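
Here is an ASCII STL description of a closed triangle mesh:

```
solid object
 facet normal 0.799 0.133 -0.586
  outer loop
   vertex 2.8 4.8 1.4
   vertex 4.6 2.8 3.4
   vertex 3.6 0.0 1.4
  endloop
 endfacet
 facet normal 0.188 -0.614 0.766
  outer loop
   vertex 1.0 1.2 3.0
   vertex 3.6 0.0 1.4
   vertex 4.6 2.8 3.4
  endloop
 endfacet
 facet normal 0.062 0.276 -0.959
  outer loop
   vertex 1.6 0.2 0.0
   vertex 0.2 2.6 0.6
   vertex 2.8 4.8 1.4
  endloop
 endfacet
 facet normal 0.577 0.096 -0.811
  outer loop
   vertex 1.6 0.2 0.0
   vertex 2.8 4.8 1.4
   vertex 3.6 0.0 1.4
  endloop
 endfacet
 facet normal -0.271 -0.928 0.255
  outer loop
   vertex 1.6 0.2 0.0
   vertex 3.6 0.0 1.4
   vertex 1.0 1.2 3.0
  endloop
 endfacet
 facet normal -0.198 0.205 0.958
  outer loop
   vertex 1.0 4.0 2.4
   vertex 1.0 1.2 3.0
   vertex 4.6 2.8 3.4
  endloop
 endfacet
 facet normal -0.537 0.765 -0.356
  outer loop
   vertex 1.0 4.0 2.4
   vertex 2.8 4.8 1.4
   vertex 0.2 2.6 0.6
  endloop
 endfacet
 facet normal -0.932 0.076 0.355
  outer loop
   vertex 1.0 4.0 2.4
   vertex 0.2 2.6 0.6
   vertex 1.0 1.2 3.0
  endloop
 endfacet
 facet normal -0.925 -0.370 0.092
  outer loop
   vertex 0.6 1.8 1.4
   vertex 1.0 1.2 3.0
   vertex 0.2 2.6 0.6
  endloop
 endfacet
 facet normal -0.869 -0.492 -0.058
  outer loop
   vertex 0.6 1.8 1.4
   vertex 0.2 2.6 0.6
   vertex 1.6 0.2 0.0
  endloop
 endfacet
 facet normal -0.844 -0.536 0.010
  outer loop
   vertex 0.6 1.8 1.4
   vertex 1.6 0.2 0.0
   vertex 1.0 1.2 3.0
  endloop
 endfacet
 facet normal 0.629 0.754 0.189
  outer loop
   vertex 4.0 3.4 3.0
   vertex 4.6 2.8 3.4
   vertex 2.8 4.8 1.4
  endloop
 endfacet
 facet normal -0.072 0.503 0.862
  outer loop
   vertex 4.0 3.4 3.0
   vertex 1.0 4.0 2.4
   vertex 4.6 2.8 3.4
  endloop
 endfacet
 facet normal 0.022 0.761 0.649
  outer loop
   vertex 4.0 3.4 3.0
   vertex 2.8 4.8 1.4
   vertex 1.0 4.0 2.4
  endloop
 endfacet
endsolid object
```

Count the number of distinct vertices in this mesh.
9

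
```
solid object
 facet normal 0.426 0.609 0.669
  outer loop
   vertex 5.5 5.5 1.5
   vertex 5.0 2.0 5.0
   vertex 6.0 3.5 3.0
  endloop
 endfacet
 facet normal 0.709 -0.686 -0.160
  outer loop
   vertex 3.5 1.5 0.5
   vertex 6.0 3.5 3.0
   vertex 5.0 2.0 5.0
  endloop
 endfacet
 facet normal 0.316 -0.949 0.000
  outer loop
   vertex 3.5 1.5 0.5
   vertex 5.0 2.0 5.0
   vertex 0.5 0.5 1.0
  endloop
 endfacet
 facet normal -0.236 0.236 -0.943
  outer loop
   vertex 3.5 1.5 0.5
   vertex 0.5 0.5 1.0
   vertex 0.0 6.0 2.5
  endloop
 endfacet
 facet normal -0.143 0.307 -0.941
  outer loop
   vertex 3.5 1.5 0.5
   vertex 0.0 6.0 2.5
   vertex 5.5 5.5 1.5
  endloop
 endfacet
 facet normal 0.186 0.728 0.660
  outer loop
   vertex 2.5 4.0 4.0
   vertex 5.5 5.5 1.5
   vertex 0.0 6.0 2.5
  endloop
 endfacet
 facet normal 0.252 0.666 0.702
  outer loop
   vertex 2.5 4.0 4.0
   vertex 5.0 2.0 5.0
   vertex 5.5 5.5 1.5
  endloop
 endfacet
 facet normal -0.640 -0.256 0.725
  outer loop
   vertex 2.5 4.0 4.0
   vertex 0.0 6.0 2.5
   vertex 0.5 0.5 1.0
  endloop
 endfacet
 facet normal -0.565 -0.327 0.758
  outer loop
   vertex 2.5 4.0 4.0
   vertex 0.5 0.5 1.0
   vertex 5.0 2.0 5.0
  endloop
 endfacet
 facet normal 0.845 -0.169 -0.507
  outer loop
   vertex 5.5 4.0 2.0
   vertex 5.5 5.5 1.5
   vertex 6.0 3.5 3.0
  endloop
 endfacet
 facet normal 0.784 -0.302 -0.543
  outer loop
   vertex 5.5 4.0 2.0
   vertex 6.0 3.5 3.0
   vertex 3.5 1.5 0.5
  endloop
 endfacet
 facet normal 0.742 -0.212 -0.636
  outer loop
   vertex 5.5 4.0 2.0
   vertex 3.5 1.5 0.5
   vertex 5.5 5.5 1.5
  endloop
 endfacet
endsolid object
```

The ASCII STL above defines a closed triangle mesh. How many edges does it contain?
18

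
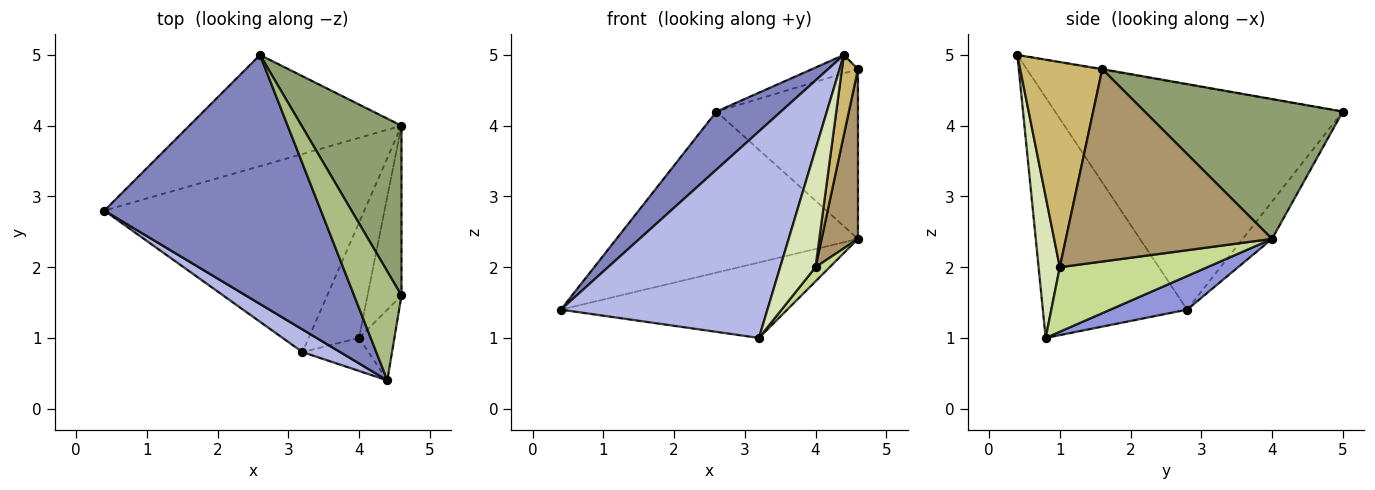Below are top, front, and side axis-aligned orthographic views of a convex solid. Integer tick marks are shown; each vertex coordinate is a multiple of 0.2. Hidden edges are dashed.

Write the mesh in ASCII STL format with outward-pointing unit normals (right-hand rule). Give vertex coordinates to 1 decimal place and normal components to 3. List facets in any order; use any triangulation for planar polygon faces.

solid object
 facet normal -0.099 0.819 -0.565
  outer loop
   vertex 2.6 5.0 4.2
   vertex 4.6 4.0 2.4
   vertex 0.4 2.8 1.4
  endloop
 endfacet
 facet normal -0.712 -0.159 0.684
  outer loop
   vertex 2.6 5.0 4.2
   vertex 0.4 2.8 1.4
   vertex 4.4 0.4 5.0
  endloop
 endfacet
 facet normal 0.120 0.353 -0.928
  outer loop
   vertex 3.2 0.8 1.0
   vertex 0.4 2.8 1.4
   vertex 4.6 4.0 2.4
  endloop
 endfacet
 facet normal -0.570 -0.816 0.089
  outer loop
   vertex 3.2 0.8 1.0
   vertex 4.4 0.4 5.0
   vertex 0.4 2.8 1.4
  endloop
 endfacet
 facet normal 0.704 0.503 0.503
  outer loop
   vertex 4.6 1.6 4.8
   vertex 4.6 4.0 2.4
   vertex 2.6 5.0 4.2
  endloop
 endfacet
 facet normal -0.013 0.166 0.986
  outer loop
   vertex 4.6 1.6 4.8
   vertex 2.6 5.0 4.2
   vertex 4.4 0.4 5.0
  endloop
 endfacet
 facet normal 0.786 -0.075 -0.614
  outer loop
   vertex 4.0 1.0 2.0
   vertex 3.2 0.8 1.0
   vertex 4.6 4.0 2.4
  endloop
 endfacet
 facet normal 0.500 -0.834 -0.233
  outer loop
   vertex 4.0 1.0 2.0
   vertex 4.4 0.4 5.0
   vertex 3.2 0.8 1.0
  endloop
 endfacet
 facet normal 0.970 -0.171 -0.171
  outer loop
   vertex 4.0 1.0 2.0
   vertex 4.6 4.0 2.4
   vertex 4.6 1.6 4.8
  endloop
 endfacet
 facet normal 0.968 -0.189 -0.167
  outer loop
   vertex 4.0 1.0 2.0
   vertex 4.6 1.6 4.8
   vertex 4.4 0.4 5.0
  endloop
 endfacet
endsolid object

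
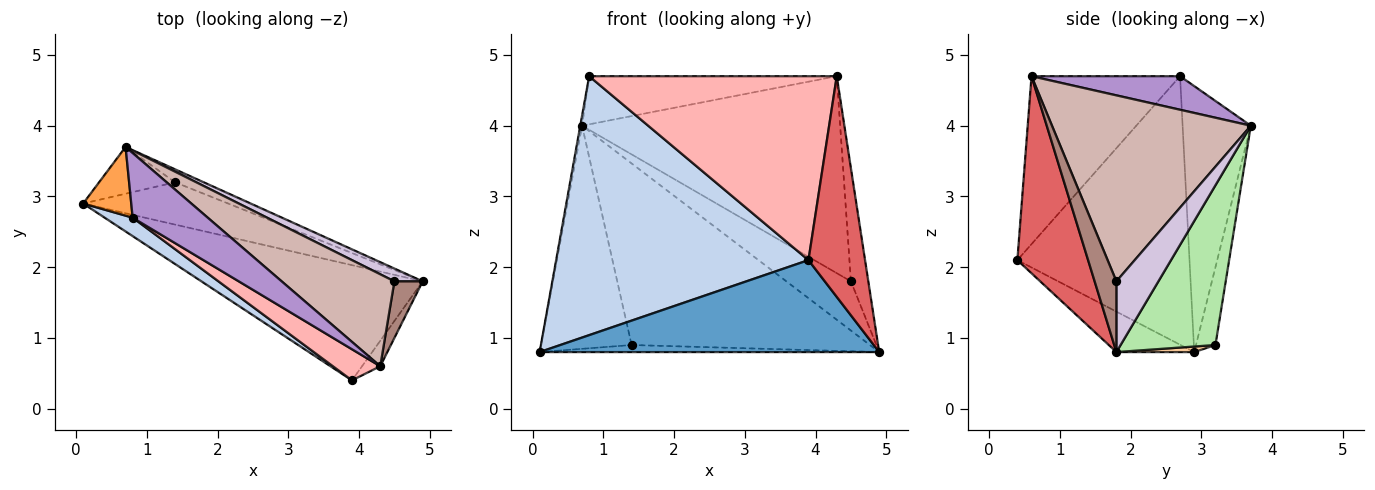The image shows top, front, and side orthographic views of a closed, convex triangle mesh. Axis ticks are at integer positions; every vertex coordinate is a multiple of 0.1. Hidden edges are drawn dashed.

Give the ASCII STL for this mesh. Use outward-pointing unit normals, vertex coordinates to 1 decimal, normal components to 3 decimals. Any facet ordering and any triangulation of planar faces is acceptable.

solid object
 facet normal -0.141 -0.617 -0.774
  outer loop
   vertex 3.9 0.4 2.1
   vertex 0.1 2.9 0.8
   vertex 4.9 1.8 0.8
  endloop
 endfacet
 facet normal -0.563 -0.825 0.059
  outer loop
   vertex 0.8 2.7 4.7
   vertex 0.1 2.9 0.8
   vertex 3.9 0.4 2.1
  endloop
 endfacet
 facet normal -0.984 0.026 0.178
  outer loop
   vertex 0.8 2.7 4.7
   vertex 0.7 3.7 4.0
   vertex 0.1 2.9 0.8
  endloop
 endfacet
 facet normal 0.038 0.165 -0.986
  outer loop
   vertex 1.4 3.2 0.9
   vertex 4.9 1.8 0.8
   vertex 0.1 2.9 0.8
  endloop
 endfacet
 facet normal -0.206 0.958 -0.201
  outer loop
   vertex 1.4 3.2 0.9
   vertex 0.1 2.9 0.8
   vertex 0.7 3.7 4.0
  endloop
 endfacet
 facet normal 0.369 0.927 -0.066
  outer loop
   vertex 1.4 3.2 0.9
   vertex 0.7 3.7 4.0
   vertex 4.9 1.8 0.8
  endloop
 endfacet
 facet normal 0.779 -0.623 -0.072
  outer loop
   vertex 4.3 0.6 4.7
   vertex 3.9 0.4 2.1
   vertex 4.9 1.8 0.8
  endloop
 endfacet
 facet normal -0.509 -0.849 0.144
  outer loop
   vertex 4.3 0.6 4.7
   vertex 0.8 2.7 4.7
   vertex 3.9 0.4 2.1
  endloop
 endfacet
 facet normal 0.337 0.562 0.755
  outer loop
   vertex 4.3 0.6 4.7
   vertex 0.7 3.7 4.0
   vertex 0.8 2.7 4.7
  endloop
 endfacet
 facet normal 0.533 0.819 0.213
  outer loop
   vertex 4.5 1.8 1.8
   vertex 4.9 1.8 0.8
   vertex 0.7 3.7 4.0
  endloop
 endfacet
 facet normal 0.745 0.596 0.298
  outer loop
   vertex 4.5 1.8 1.8
   vertex 4.3 0.6 4.7
   vertex 4.9 1.8 0.8
  endloop
 endfacet
 facet normal 0.572 0.743 0.347
  outer loop
   vertex 4.5 1.8 1.8
   vertex 0.7 3.7 4.0
   vertex 4.3 0.6 4.7
  endloop
 endfacet
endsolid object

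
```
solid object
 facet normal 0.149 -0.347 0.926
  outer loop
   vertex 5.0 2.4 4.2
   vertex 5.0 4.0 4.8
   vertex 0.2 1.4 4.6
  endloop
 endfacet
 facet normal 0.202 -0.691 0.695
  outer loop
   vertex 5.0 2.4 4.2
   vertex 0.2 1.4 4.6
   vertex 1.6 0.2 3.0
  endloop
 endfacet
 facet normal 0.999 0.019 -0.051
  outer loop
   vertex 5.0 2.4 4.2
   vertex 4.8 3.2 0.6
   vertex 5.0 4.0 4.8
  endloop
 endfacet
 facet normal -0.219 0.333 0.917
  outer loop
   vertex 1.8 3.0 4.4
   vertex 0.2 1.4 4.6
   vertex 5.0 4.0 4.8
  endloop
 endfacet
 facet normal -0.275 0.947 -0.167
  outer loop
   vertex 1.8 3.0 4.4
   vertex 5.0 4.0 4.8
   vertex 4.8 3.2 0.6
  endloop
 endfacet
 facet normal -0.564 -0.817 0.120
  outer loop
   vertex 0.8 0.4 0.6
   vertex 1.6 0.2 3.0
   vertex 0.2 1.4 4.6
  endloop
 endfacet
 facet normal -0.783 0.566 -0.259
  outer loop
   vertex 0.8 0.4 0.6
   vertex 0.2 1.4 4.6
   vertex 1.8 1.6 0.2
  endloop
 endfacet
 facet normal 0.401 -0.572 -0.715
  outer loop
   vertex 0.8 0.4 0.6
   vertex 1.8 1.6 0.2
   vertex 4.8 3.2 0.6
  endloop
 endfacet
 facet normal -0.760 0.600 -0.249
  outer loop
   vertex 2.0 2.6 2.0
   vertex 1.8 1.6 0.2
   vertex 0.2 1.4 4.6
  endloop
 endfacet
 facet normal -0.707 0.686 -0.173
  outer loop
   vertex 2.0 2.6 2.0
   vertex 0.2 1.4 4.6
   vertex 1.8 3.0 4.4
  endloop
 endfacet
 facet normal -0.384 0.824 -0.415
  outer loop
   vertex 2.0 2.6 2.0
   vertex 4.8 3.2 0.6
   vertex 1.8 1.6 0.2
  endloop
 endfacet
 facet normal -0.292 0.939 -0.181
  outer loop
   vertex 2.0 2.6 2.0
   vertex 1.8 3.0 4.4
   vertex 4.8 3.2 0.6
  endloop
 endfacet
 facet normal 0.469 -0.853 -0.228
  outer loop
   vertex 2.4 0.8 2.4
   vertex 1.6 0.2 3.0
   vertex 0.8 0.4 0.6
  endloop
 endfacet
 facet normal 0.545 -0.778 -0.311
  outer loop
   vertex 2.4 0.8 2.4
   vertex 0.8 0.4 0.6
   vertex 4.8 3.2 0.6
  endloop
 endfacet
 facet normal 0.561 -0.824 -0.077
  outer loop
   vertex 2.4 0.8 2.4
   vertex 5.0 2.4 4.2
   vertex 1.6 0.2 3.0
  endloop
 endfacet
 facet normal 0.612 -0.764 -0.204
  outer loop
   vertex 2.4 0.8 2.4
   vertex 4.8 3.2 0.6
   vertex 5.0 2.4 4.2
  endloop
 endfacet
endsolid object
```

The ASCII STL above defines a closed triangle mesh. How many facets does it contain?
16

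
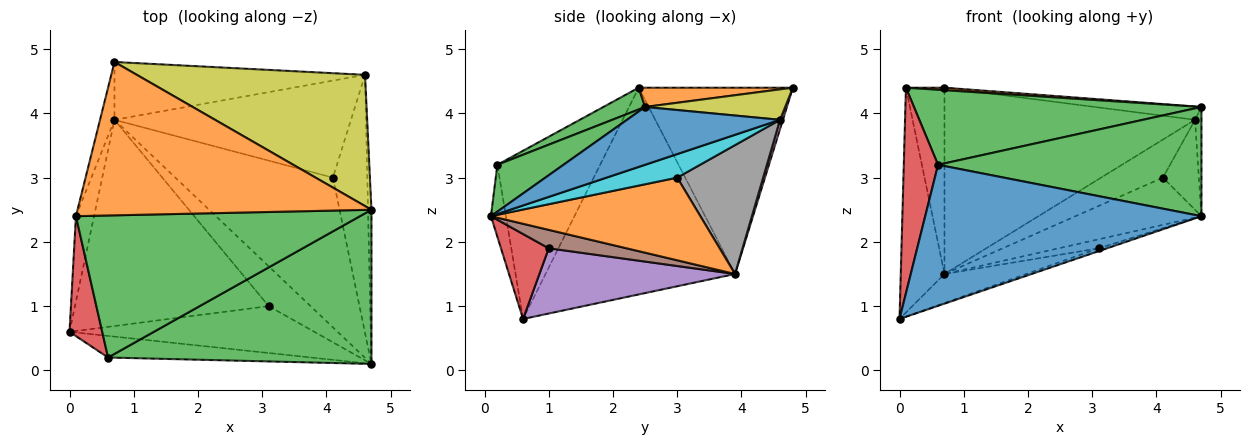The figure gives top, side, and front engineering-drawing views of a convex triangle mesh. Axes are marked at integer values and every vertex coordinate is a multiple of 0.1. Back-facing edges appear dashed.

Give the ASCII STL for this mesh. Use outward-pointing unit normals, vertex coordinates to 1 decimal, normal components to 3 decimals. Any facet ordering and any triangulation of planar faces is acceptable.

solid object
 facet normal -0.054 -0.987 -0.151
  outer loop
   vertex 0.6 0.2 3.2
   vertex 0.0 0.6 0.8
   vertex 4.7 0.1 2.4
  endloop
 endfacet
 facet normal 0.447 0.269 -0.853
  outer loop
   vertex 0.7 3.9 1.5
   vertex 4.1 3.0 3.0
   vertex 4.7 0.1 2.4
  endloop
 endfacet
 facet normal 0.144 -0.572 0.808
  outer loop
   vertex 4.7 2.5 4.1
   vertex 0.6 0.2 3.2
   vertex 4.7 0.1 2.4
  endloop
 endfacet
 facet normal 0.327 0.058 -0.943
  outer loop
   vertex 3.1 1.0 1.9
   vertex 4.7 0.1 2.4
   vertex 0.0 0.6 0.8
  endloop
 endfacet
 facet normal 0.316 0.132 -0.939
  outer loop
   vertex 3.1 1.0 1.9
   vertex 0.0 0.6 0.8
   vertex 0.7 3.9 1.5
  endloop
 endfacet
 facet normal 0.394 0.202 -0.897
  outer loop
   vertex 3.1 1.0 1.9
   vertex 0.7 3.9 1.5
   vertex 4.7 0.1 2.4
  endloop
 endfacet
 facet normal 0.011 0.955 -0.296
  outer loop
   vertex 4.6 4.6 3.9
   vertex 0.7 3.9 1.5
   vertex 0.7 4.8 4.4
  endloop
 endfacet
 facet normal 0.452 0.326 -0.830
  outer loop
   vertex 4.6 4.6 3.9
   vertex 4.1 3.0 3.0
   vertex 0.7 3.9 1.5
  endloop
 endfacet
 facet normal 0.132 0.100 0.986
  outer loop
   vertex 4.6 4.6 3.9
   vertex 0.7 4.8 4.4
   vertex 4.7 2.5 4.1
  endloop
 endfacet
 facet normal 0.543 0.276 -0.793
  outer loop
   vertex 4.6 4.6 3.9
   vertex 4.7 0.1 2.4
   vertex 4.1 3.0 3.0
  endloop
 endfacet
 facet normal 0.997 0.042 -0.059
  outer loop
   vertex 4.6 4.6 3.9
   vertex 4.7 2.5 4.1
   vertex 4.7 0.1 2.4
  endloop
 endfacet
 facet normal 0.065 -0.016 0.998
  outer loop
   vertex 0.1 2.4 4.4
   vertex 4.7 2.5 4.1
   vertex 0.7 4.8 4.4
  endloop
 endfacet
 facet normal 0.068 -0.466 0.882
  outer loop
   vertex 0.1 2.4 4.4
   vertex 0.6 0.2 3.2
   vertex 4.7 2.5 4.1
  endloop
 endfacet
 facet normal -0.933 -0.311 0.181
  outer loop
   vertex 0.1 2.4 4.4
   vertex 0.0 0.6 0.8
   vertex 0.6 0.2 3.2
  endloop
 endfacet
 facet normal -0.971 0.224 -0.085
  outer loop
   vertex 0.1 2.4 4.4
   vertex 0.7 3.9 1.5
   vertex 0.0 0.6 0.8
  endloop
 endfacet
 facet normal -0.967 0.242 -0.075
  outer loop
   vertex 0.1 2.4 4.4
   vertex 0.7 4.8 4.4
   vertex 0.7 3.9 1.5
  endloop
 endfacet
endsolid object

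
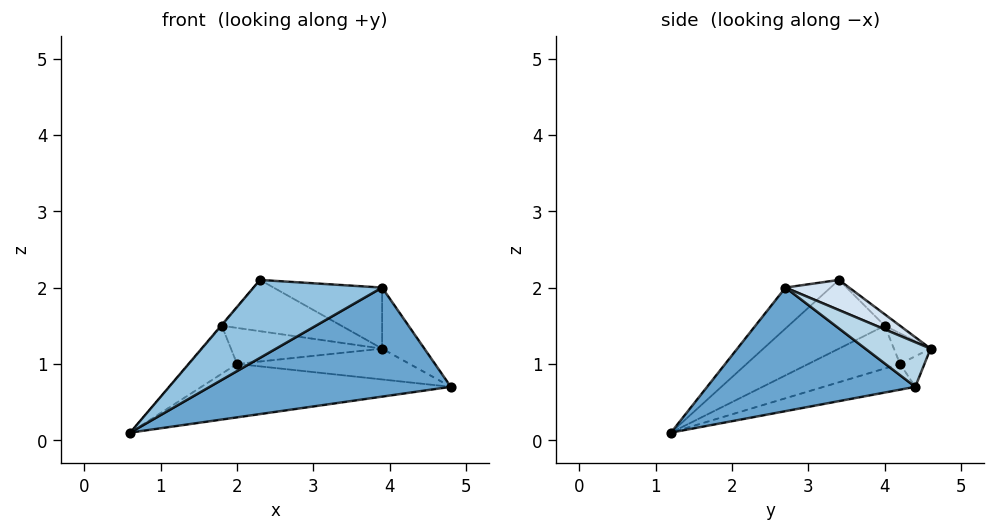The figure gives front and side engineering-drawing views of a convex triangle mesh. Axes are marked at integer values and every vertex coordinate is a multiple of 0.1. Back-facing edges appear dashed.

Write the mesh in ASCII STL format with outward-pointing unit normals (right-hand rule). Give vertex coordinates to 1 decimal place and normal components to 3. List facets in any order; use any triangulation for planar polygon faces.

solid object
 facet normal 0.576 -0.667 -0.473
  outer loop
   vertex 3.9 2.7 2.0
   vertex 0.6 1.2 0.1
   vertex 4.8 4.4 0.7
  endloop
 endfacet
 facet normal -0.200 -0.570 0.797
  outer loop
   vertex 3.9 2.7 2.0
   vertex 2.3 3.4 2.1
   vertex 0.6 1.2 0.1
  endloop
 endfacet
 facet normal 0.513 0.333 0.791
  outer loop
   vertex 3.9 2.7 2.0
   vertex 4.8 4.4 0.7
   vertex 3.9 4.6 1.2
  endloop
 endfacet
 facet normal 0.222 0.378 0.899
  outer loop
   vertex 3.9 2.7 2.0
   vertex 3.9 4.6 1.2
   vertex 2.3 3.4 2.1
  endloop
 endfacet
 facet normal -0.124 0.338 -0.933
  outer loop
   vertex 2.0 4.2 1.0
   vertex 4.8 4.4 0.7
   vertex 0.6 1.2 0.1
  endloop
 endfacet
 facet normal -0.118 0.831 -0.544
  outer loop
   vertex 2.0 4.2 1.0
   vertex 3.9 4.6 1.2
   vertex 4.8 4.4 0.7
  endloop
 endfacet
 facet normal -0.085 0.668 0.739
  outer loop
   vertex 1.8 4.0 1.5
   vertex 2.3 3.4 2.1
   vertex 3.9 4.6 1.2
  endloop
 endfacet
 facet normal -0.226 0.932 0.283
  outer loop
   vertex 1.8 4.0 1.5
   vertex 3.9 4.6 1.2
   vertex 2.0 4.2 1.0
  endloop
 endfacet
 facet normal -0.765 0.006 0.644
  outer loop
   vertex 1.8 4.0 1.5
   vertex 0.6 1.2 0.1
   vertex 2.3 3.4 2.1
  endloop
 endfacet
 facet normal -0.873 0.458 -0.166
  outer loop
   vertex 1.8 4.0 1.5
   vertex 2.0 4.2 1.0
   vertex 0.6 1.2 0.1
  endloop
 endfacet
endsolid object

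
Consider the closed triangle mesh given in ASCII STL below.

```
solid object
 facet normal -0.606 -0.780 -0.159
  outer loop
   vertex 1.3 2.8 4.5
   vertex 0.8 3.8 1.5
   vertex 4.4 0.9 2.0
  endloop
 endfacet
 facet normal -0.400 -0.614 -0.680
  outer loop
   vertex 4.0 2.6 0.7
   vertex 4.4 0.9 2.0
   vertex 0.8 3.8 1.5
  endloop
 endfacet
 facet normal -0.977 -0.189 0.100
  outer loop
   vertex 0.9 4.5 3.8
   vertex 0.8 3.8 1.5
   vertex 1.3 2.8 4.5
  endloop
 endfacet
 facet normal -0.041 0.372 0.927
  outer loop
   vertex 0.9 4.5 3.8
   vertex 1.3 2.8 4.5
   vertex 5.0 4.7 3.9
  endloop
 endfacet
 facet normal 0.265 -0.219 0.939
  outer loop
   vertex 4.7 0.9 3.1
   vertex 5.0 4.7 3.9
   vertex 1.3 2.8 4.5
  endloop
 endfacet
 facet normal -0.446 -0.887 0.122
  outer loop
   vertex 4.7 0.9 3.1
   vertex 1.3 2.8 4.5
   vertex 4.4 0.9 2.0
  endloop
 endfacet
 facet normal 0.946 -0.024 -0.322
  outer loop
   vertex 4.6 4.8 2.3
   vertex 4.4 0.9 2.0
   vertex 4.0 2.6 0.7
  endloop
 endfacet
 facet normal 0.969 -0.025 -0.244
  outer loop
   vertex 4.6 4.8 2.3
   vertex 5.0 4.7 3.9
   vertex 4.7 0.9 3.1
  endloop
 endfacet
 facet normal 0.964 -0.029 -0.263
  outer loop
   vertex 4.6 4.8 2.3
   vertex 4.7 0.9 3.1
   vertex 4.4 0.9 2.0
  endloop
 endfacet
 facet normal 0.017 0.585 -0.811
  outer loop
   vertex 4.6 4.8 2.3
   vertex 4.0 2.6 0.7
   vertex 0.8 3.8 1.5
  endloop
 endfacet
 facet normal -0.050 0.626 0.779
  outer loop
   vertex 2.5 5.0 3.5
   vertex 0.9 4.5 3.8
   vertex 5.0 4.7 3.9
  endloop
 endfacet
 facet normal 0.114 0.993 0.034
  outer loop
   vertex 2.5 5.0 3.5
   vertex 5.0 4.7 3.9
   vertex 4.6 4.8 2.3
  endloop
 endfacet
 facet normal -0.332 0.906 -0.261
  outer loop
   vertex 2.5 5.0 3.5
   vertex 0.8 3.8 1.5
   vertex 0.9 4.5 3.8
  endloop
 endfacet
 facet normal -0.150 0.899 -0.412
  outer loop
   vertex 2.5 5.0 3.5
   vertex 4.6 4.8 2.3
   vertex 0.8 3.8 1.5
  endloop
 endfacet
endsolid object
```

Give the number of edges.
21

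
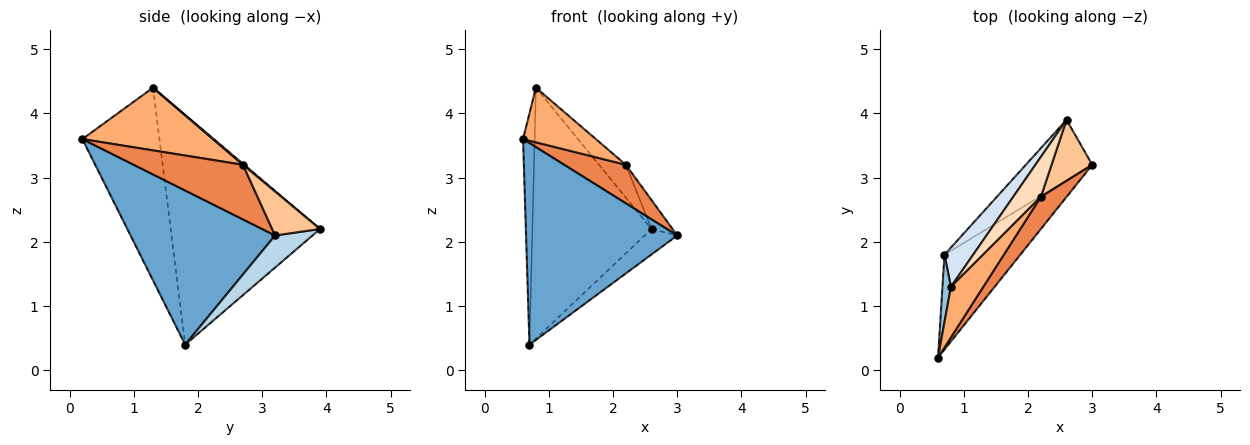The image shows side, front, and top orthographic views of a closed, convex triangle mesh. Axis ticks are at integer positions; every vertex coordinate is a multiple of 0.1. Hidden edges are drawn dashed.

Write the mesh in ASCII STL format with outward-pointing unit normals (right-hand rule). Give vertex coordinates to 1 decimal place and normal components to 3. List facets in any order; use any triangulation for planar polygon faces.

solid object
 facet normal 0.654 -0.684 -0.322
  outer loop
   vertex 0.7 1.8 0.4
   vertex 3.0 3.2 2.1
   vertex 0.6 0.2 3.6
  endloop
 endfacet
 facet normal -0.988 0.148 0.043
  outer loop
   vertex 0.8 1.3 4.4
   vertex 0.7 1.8 0.4
   vertex 0.6 0.2 3.6
  endloop
 endfacet
 facet normal 0.407 0.353 -0.842
  outer loop
   vertex 2.6 3.9 2.2
   vertex 3.0 3.2 2.1
   vertex 0.7 1.8 0.4
  endloop
 endfacet
 facet normal -0.778 0.621 0.097
  outer loop
   vertex 2.6 3.9 2.2
   vertex 0.7 1.8 0.4
   vertex 0.8 1.3 4.4
  endloop
 endfacet
 facet normal 0.806 -0.455 0.379
  outer loop
   vertex 2.2 2.7 3.2
   vertex 0.6 0.2 3.6
   vertex 3.0 3.2 2.1
  endloop
 endfacet
 facet normal 0.796 -0.444 0.411
  outer loop
   vertex 2.2 2.7 3.2
   vertex 0.8 1.3 4.4
   vertex 0.6 0.2 3.6
  endloop
 endfacet
 facet normal 0.698 0.306 0.647
  outer loop
   vertex 2.2 2.7 3.2
   vertex 3.0 3.2 2.1
   vertex 2.6 3.9 2.2
  endloop
 endfacet
 facet normal 0.028 0.634 0.772
  outer loop
   vertex 2.2 2.7 3.2
   vertex 2.6 3.9 2.2
   vertex 0.8 1.3 4.4
  endloop
 endfacet
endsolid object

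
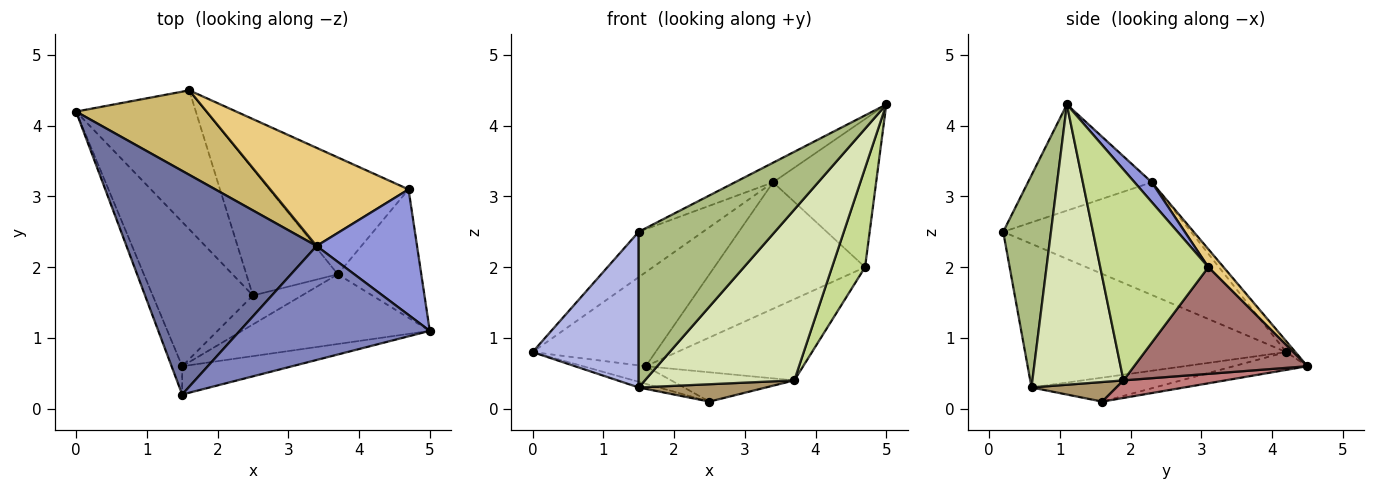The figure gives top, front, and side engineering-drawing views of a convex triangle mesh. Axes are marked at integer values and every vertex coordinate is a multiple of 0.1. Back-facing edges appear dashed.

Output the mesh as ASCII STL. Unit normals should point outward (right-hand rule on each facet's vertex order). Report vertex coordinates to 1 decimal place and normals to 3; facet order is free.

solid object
 facet normal -0.502 0.172 0.848
  outer loop
   vertex 3.4 2.3 3.2
   vertex 0.0 4.2 0.8
   vertex 1.5 0.2 2.5
  endloop
 endfacet
 facet normal -0.482 0.148 0.863
  outer loop
   vertex 3.4 2.3 3.2
   vertex 1.5 0.2 2.5
   vertex 5.0 1.1 4.3
  endloop
 endfacet
 facet normal 0.126 0.757 0.641
  outer loop
   vertex 3.4 2.3 3.2
   vertex 5.0 1.1 4.3
   vertex 4.7 3.1 2.0
  endloop
 endfacet
 facet normal -0.924 -0.376 -0.068
  outer loop
   vertex 1.5 0.6 0.3
   vertex 1.5 0.2 2.5
   vertex 0.0 4.2 0.8
  endloop
 endfacet
 facet normal -0.232 0.038 -0.972
  outer loop
   vertex 1.5 0.6 0.3
   vertex 0.0 4.2 0.8
   vertex 2.5 1.6 0.1
  endloop
 endfacet
 facet normal 0.326 -0.930 -0.169
  outer loop
   vertex 1.5 0.6 0.3
   vertex 5.0 1.1 4.3
   vertex 1.5 0.2 2.5
  endloop
 endfacet
 facet normal 0.894 -0.273 -0.354
  outer loop
   vertex 3.7 1.9 0.4
   vertex 4.7 3.1 2.0
   vertex 5.0 1.1 4.3
  endloop
 endfacet
 facet normal 0.491 -0.806 -0.329
  outer loop
   vertex 3.7 1.9 0.4
   vertex 5.0 1.1 4.3
   vertex 1.5 0.6 0.3
  endloop
 endfacet
 facet normal 0.324 -0.487 -0.811
  outer loop
   vertex 3.7 1.9 0.4
   vertex 1.5 0.6 0.3
   vertex 2.5 1.6 0.1
  endloop
 endfacet
 facet normal -0.056 0.743 0.667
  outer loop
   vertex 1.6 4.5 0.6
   vertex 0.0 4.2 0.8
   vertex 3.4 2.3 3.2
  endloop
 endfacet
 facet normal 0.080 0.787 0.611
  outer loop
   vertex 1.6 4.5 0.6
   vertex 3.4 2.3 3.2
   vertex 4.7 3.1 2.0
  endloop
 endfacet
 facet normal -0.146 0.124 -0.982
  outer loop
   vertex 1.6 4.5 0.6
   vertex 2.5 1.6 0.1
   vertex 0.0 4.2 0.8
  endloop
 endfacet
 facet normal 0.532 0.483 -0.695
  outer loop
   vertex 1.6 4.5 0.6
   vertex 4.7 3.1 2.0
   vertex 3.7 1.9 0.4
  endloop
 endfacet
 facet normal 0.184 0.222 -0.958
  outer loop
   vertex 1.6 4.5 0.6
   vertex 3.7 1.9 0.4
   vertex 2.5 1.6 0.1
  endloop
 endfacet
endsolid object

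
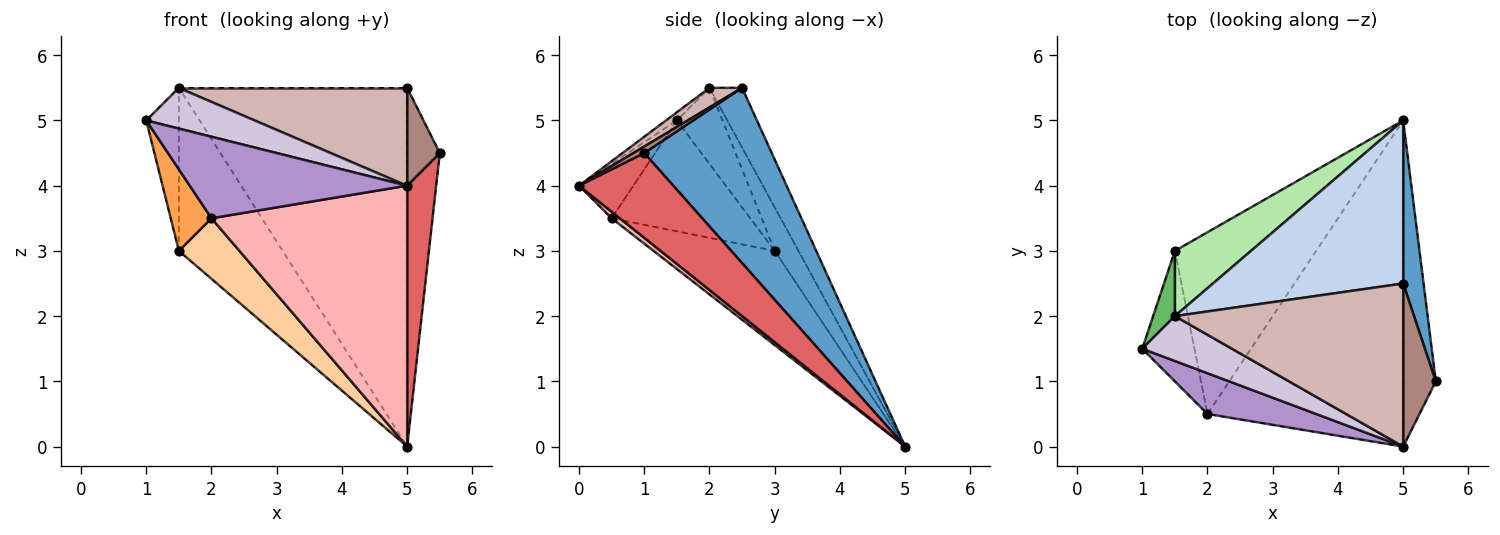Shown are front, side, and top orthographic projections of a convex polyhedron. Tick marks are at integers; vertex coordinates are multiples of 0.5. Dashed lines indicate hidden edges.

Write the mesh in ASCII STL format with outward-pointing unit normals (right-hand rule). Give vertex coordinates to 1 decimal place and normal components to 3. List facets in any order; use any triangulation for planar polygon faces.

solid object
 facet normal 0.963 0.246 0.112
  outer loop
   vertex 5.0 2.5 5.5
   vertex 5.5 1.0 4.5
   vertex 5.0 5.0 0.0
  endloop
 endfacet
 facet normal -0.129 0.903 0.410
  outer loop
   vertex 1.5 2.0 5.5
   vertex 5.0 2.5 5.5
   vertex 5.0 5.0 0.0
  endloop
 endfacet
 facet normal -0.874 -0.257 -0.411
  outer loop
   vertex 1.5 3.0 3.0
   vertex 2.0 0.5 3.5
   vertex 1.0 1.5 5.0
  endloop
 endfacet
 facet normal -0.535 -0.267 -0.802
  outer loop
   vertex 1.5 3.0 3.0
   vertex 5.0 5.0 0.0
   vertex 2.0 0.5 3.5
  endloop
 endfacet
 facet normal -0.793 0.566 0.226
  outer loop
   vertex 1.5 3.0 3.0
   vertex 1.0 1.5 5.0
   vertex 1.5 2.0 5.5
  endloop
 endfacet
 facet normal -0.208 0.908 0.363
  outer loop
   vertex 1.5 3.0 3.0
   vertex 1.5 2.0 5.5
   vertex 5.0 5.0 0.0
  endloop
 endfacet
 facet normal 0.897 -0.276 -0.345
  outer loop
   vertex 5.0 0.0 4.0
   vertex 5.0 5.0 0.0
   vertex 5.5 1.0 4.5
  endloop
 endfacet
 facet normal 0.026 -0.624 -0.781
  outer loop
   vertex 5.0 0.0 4.0
   vertex 2.0 0.5 3.5
   vertex 5.0 5.0 0.0
  endloop
 endfacet
 facet normal -0.218 -0.873 0.436
  outer loop
   vertex 5.0 0.0 4.0
   vertex 1.0 1.5 5.0
   vertex 2.0 0.5 3.5
  endloop
 endfacet
 facet normal -0.067 -0.671 0.738
  outer loop
   vertex 5.0 0.0 4.0
   vertex 1.5 2.0 5.5
   vertex 1.0 1.5 5.0
  endloop
 endfacet
 facet normal 0.169 -0.507 0.845
  outer loop
   vertex 5.0 0.0 4.0
   vertex 5.5 1.0 4.5
   vertex 5.0 2.5 5.5
  endloop
 endfacet
 facet normal 0.073 -0.513 0.855
  outer loop
   vertex 5.0 0.0 4.0
   vertex 5.0 2.5 5.5
   vertex 1.5 2.0 5.5
  endloop
 endfacet
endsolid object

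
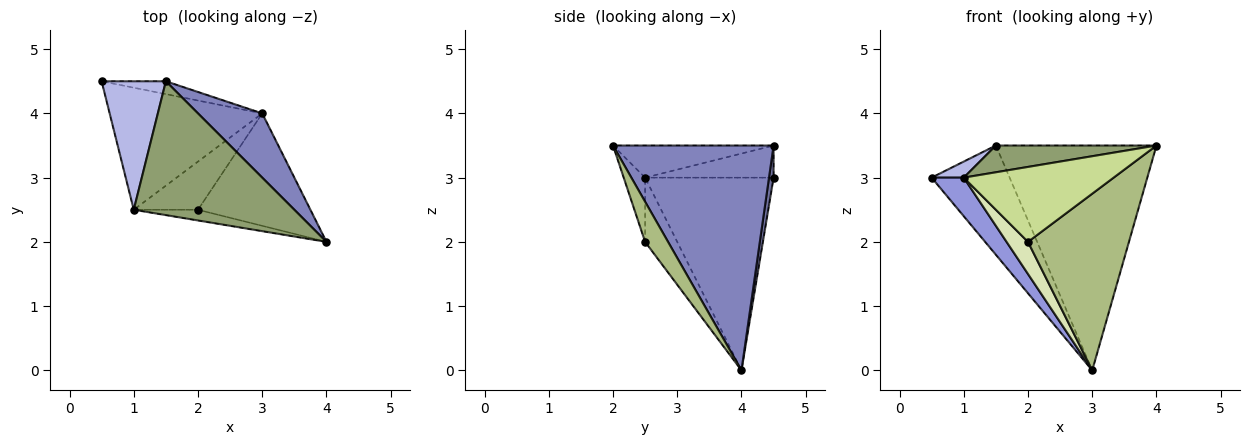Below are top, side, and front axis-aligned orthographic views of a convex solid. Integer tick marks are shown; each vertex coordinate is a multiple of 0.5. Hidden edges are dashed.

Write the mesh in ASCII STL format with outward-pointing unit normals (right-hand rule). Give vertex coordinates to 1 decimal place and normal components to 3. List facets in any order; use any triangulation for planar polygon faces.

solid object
 facet normal 0.058 0.991 -0.117
  outer loop
   vertex 1.5 4.5 3.5
   vertex 3.0 4.0 0.0
   vertex 0.5 4.5 3.0
  endloop
 endfacet
 facet normal 0.693 0.693 0.198
  outer loop
   vertex 1.5 4.5 3.5
   vertex 4.0 2.0 3.5
   vertex 3.0 4.0 0.0
  endloop
 endfacet
 facet normal -0.769 -0.192 -0.609
  outer loop
   vertex 1.0 2.5 3.0
   vertex 0.5 4.5 3.0
   vertex 3.0 4.0 0.0
  endloop
 endfacet
 facet normal -0.444 -0.111 0.889
  outer loop
   vertex 1.0 2.5 3.0
   vertex 1.5 4.5 3.5
   vertex 0.5 4.5 3.0
  endloop
 endfacet
 facet normal -0.192 -0.192 0.962
  outer loop
   vertex 1.0 2.5 3.0
   vertex 4.0 2.0 3.5
   vertex 1.5 4.5 3.5
  endloop
 endfacet
 facet normal 0.188 -0.829 -0.527
  outer loop
   vertex 2.0 2.5 2.0
   vertex 3.0 4.0 0.0
   vertex 4.0 2.0 3.5
  endloop
 endfacet
 facet normal -0.140 -0.980 -0.140
  outer loop
   vertex 2.0 2.5 2.0
   vertex 4.0 2.0 3.5
   vertex 1.0 2.5 3.0
  endloop
 endfacet
 facet normal -0.640 -0.426 -0.640
  outer loop
   vertex 2.0 2.5 2.0
   vertex 1.0 2.5 3.0
   vertex 3.0 4.0 0.0
  endloop
 endfacet
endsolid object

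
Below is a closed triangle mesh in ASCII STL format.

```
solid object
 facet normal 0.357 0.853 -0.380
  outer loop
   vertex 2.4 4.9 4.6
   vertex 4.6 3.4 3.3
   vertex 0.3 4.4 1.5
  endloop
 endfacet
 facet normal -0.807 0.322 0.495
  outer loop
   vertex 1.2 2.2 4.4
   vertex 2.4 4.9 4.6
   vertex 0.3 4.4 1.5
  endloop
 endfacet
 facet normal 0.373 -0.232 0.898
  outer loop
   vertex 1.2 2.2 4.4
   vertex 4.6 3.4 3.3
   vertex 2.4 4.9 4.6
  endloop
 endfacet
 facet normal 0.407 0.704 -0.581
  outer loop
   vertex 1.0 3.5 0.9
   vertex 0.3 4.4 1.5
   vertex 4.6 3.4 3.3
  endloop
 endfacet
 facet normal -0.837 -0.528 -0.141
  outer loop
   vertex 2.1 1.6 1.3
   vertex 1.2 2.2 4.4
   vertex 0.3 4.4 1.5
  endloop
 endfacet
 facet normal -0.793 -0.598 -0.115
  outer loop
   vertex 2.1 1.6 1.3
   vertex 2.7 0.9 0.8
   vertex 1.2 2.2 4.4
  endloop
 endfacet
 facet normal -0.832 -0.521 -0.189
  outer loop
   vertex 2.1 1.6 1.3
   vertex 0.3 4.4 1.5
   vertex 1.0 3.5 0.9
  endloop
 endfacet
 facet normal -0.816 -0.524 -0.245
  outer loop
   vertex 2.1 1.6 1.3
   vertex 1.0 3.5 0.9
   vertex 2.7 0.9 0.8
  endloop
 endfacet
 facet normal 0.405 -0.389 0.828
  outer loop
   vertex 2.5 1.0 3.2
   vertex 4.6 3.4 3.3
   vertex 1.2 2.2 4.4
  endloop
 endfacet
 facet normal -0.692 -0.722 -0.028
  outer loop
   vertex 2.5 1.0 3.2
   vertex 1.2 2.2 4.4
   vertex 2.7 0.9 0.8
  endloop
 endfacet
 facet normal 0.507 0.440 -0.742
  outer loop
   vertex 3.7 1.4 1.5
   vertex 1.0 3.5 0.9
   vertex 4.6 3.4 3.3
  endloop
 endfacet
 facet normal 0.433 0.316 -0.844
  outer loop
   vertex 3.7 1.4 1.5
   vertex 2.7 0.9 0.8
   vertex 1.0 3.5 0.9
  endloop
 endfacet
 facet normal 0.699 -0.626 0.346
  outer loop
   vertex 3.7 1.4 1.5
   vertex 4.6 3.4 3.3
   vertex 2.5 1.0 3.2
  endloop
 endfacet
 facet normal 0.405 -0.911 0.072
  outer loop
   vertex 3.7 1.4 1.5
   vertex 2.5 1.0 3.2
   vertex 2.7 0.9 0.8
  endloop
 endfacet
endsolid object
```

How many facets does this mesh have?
14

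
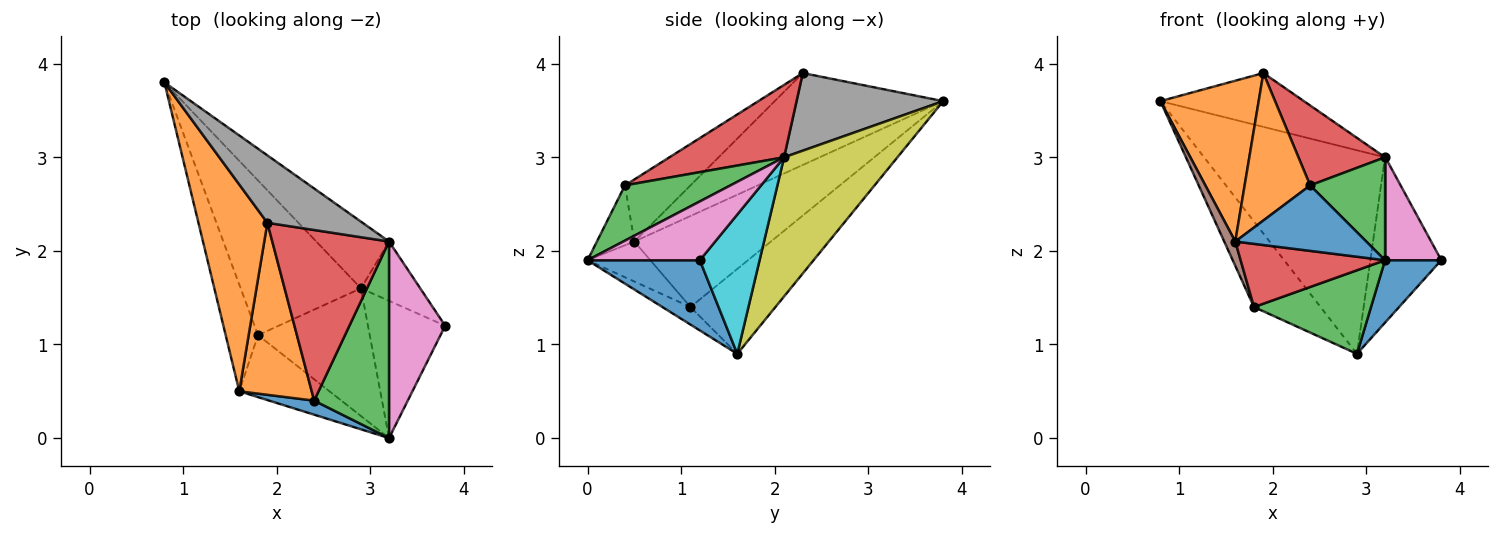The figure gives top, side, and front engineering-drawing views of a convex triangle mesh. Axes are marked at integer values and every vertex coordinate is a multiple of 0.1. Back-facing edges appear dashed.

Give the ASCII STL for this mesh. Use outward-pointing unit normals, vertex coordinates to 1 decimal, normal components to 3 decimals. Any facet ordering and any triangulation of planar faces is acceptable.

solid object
 facet normal 0.638 -0.319 -0.701
  outer loop
   vertex 2.9 1.6 0.9
   vertex 3.8 1.2 1.9
   vertex 3.2 0.0 1.9
  endloop
 endfacet
 facet normal -0.725 -0.423 0.544
  outer loop
   vertex 1.9 2.3 3.9
   vertex 0.8 3.8 3.6
   vertex 1.6 0.5 2.1
  endloop
 endfacet
 facet normal -0.130 -0.543 -0.830
  outer loop
   vertex 1.8 1.1 1.4
   vertex 2.9 1.6 0.9
   vertex 3.2 0.0 1.9
  endloop
 endfacet
 facet normal -0.297 -0.682 -0.669
  outer loop
   vertex 1.8 1.1 1.4
   vertex 3.2 0.0 1.9
   vertex 1.6 0.5 2.1
  endloop
 endfacet
 facet normal -0.526 0.412 -0.744
  outer loop
   vertex 1.8 1.1 1.4
   vertex 0.8 3.8 3.6
   vertex 2.9 1.6 0.9
  endloop
 endfacet
 facet normal -0.940 -0.076 -0.334
  outer loop
   vertex 1.8 1.1 1.4
   vertex 1.6 0.5 2.1
   vertex 0.8 3.8 3.6
  endloop
 endfacet
 facet normal 0.680 -0.340 0.649
  outer loop
   vertex 3.2 2.1 3.0
   vertex 3.2 0.0 1.9
   vertex 3.8 1.2 1.9
  endloop
 endfacet
 facet normal 0.537 0.526 0.659
  outer loop
   vertex 3.2 2.1 3.0
   vertex 0.8 3.8 3.6
   vertex 1.9 2.3 3.9
  endloop
 endfacet
 facet normal 0.512 0.817 -0.267
  outer loop
   vertex 3.2 2.1 3.0
   vertex 2.9 1.6 0.9
   vertex 0.8 3.8 3.6
  endloop
 endfacet
 facet normal 0.622 0.737 -0.264
  outer loop
   vertex 3.2 2.1 3.0
   vertex 3.8 1.2 1.9
   vertex 2.9 1.6 0.9
  endloop
 endfacet
 facet normal -0.269 -0.942 0.202
  outer loop
   vertex 2.4 0.4 2.7
   vertex 1.6 0.5 2.1
   vertex 3.2 0.0 1.9
  endloop
 endfacet
 facet normal -0.545 -0.545 0.636
  outer loop
   vertex 2.4 0.4 2.7
   vertex 1.9 2.3 3.9
   vertex 1.6 0.5 2.1
  endloop
 endfacet
 facet normal 0.547 -0.388 0.741
  outer loop
   vertex 2.4 0.4 2.7
   vertex 3.2 0.0 1.9
   vertex 3.2 2.1 3.0
  endloop
 endfacet
 facet normal 0.490 -0.370 0.790
  outer loop
   vertex 2.4 0.4 2.7
   vertex 3.2 2.1 3.0
   vertex 1.9 2.3 3.9
  endloop
 endfacet
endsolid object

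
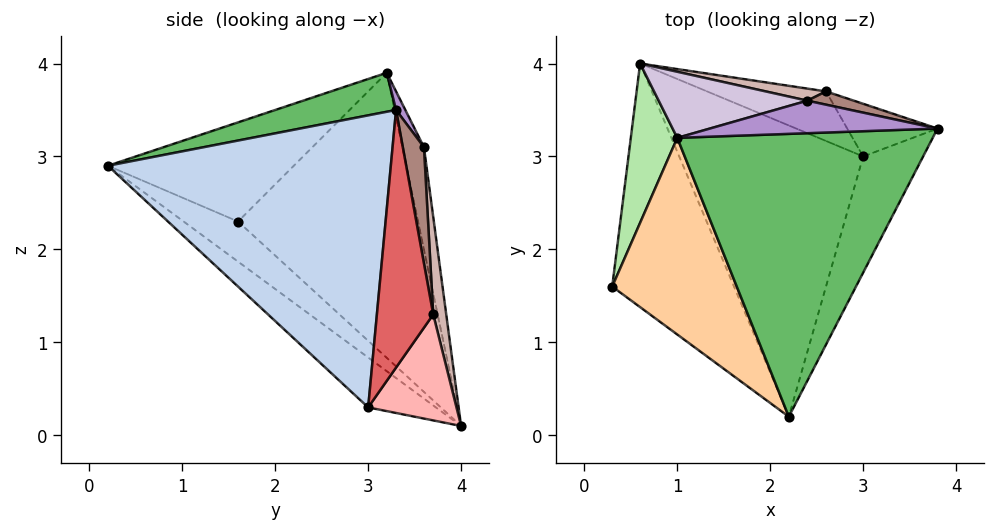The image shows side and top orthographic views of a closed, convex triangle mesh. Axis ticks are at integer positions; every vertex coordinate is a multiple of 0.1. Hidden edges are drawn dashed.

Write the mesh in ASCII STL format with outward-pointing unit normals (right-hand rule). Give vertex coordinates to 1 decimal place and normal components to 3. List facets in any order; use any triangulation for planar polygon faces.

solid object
 facet normal -0.241 -0.639 -0.730
  outer loop
   vertex 0.6 4.0 0.1
   vertex 2.2 0.2 2.9
   vertex 0.3 1.6 2.3
  endloop
 endfacet
 facet normal 0.888 -0.423 -0.182
  outer loop
   vertex 3.0 3.0 0.3
   vertex 3.8 3.3 3.5
   vertex 2.2 0.2 2.9
  endloop
 endfacet
 facet normal -0.202 -0.635 -0.746
  outer loop
   vertex 3.0 3.0 0.3
   vertex 2.2 0.2 2.9
   vertex 0.6 4.0 0.1
  endloop
 endfacet
 facet normal -0.555 -0.454 0.697
  outer loop
   vertex 1.0 3.2 3.9
   vertex 0.3 1.6 2.3
   vertex 2.2 0.2 2.9
  endloop
 endfacet
 facet normal 0.146 -0.260 0.955
  outer loop
   vertex 1.0 3.2 3.9
   vertex 2.2 0.2 2.9
   vertex 3.8 3.3 3.5
  endloop
 endfacet
 facet normal -0.953 0.261 0.155
  outer loop
   vertex 1.0 3.2 3.9
   vertex 0.6 4.0 0.1
   vertex 0.3 1.6 2.3
  endloop
 endfacet
 facet normal 0.663 0.711 -0.233
  outer loop
   vertex 2.6 3.7 1.3
   vertex 3.8 3.3 3.5
   vertex 3.0 3.0 0.3
  endloop
 endfacet
 facet normal 0.378 0.823 -0.425
  outer loop
   vertex 2.6 3.7 1.3
   vertex 3.0 3.0 0.3
   vertex 0.6 4.0 0.1
  endloop
 endfacet
 facet normal 0.041 0.863 0.503
  outer loop
   vertex 2.4 3.6 3.1
   vertex 1.0 3.2 3.9
   vertex 3.8 3.3 3.5
  endloop
 endfacet
 facet normal -0.150 0.964 0.219
  outer loop
   vertex 2.4 3.6 3.1
   vertex 0.6 4.0 0.1
   vertex 1.0 3.2 3.9
  endloop
 endfacet
 facet normal 0.188 0.979 0.075
  outer loop
   vertex 2.4 3.6 3.1
   vertex 3.8 3.3 3.5
   vertex 2.6 3.7 1.3
  endloop
 endfacet
 facet normal 0.108 0.992 0.067
  outer loop
   vertex 2.4 3.6 3.1
   vertex 2.6 3.7 1.3
   vertex 0.6 4.0 0.1
  endloop
 endfacet
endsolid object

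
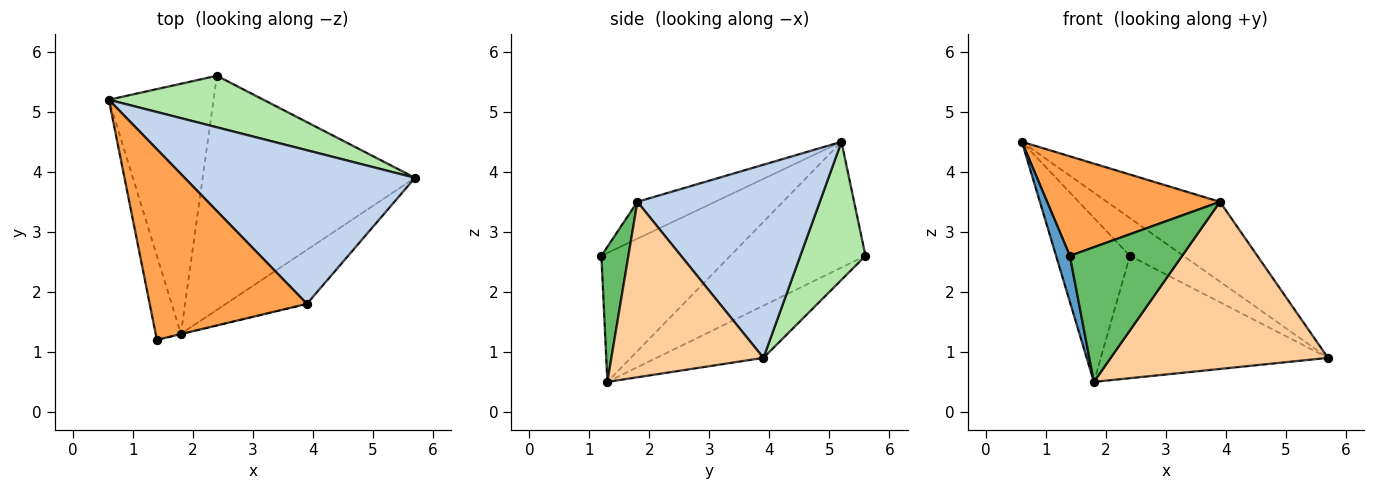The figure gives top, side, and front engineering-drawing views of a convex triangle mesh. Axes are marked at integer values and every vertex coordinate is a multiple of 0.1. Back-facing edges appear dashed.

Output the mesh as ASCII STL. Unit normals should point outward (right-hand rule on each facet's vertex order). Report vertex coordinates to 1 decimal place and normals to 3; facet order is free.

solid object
 facet normal -0.976 -0.105 -0.191
  outer loop
   vertex 1.8 1.3 0.5
   vertex 1.4 1.2 2.6
   vertex 0.6 5.2 4.5
  endloop
 endfacet
 facet normal 0.597 0.370 0.712
  outer loop
   vertex 3.9 1.8 3.5
   vertex 5.7 3.9 0.9
   vertex 0.6 5.2 4.5
  endloop
 endfacet
 facet normal -0.204 -0.453 0.868
  outer loop
   vertex 3.9 1.8 3.5
   vertex 0.6 5.2 4.5
   vertex 1.4 1.2 2.6
  endloop
 endfacet
 facet normal 0.554 -0.792 -0.256
  outer loop
   vertex 3.9 1.8 3.5
   vertex 1.8 1.3 0.5
   vertex 5.7 3.9 0.9
  endloop
 endfacet
 facet normal 0.234 -0.972 -0.002
  outer loop
   vertex 3.9 1.8 3.5
   vertex 1.4 1.2 2.6
   vertex 1.8 1.3 0.5
  endloop
 endfacet
 facet normal 0.584 0.480 0.655
  outer loop
   vertex 2.4 5.6 2.6
   vertex 0.6 5.2 4.5
   vertex 5.7 3.9 0.9
  endloop
 endfacet
 facet normal -0.709 0.387 -0.590
  outer loop
   vertex 2.4 5.6 2.6
   vertex 1.8 1.3 0.5
   vertex 0.6 5.2 4.5
  endloop
 endfacet
 facet normal -0.213 0.453 -0.866
  outer loop
   vertex 2.4 5.6 2.6
   vertex 5.7 3.9 0.9
   vertex 1.8 1.3 0.5
  endloop
 endfacet
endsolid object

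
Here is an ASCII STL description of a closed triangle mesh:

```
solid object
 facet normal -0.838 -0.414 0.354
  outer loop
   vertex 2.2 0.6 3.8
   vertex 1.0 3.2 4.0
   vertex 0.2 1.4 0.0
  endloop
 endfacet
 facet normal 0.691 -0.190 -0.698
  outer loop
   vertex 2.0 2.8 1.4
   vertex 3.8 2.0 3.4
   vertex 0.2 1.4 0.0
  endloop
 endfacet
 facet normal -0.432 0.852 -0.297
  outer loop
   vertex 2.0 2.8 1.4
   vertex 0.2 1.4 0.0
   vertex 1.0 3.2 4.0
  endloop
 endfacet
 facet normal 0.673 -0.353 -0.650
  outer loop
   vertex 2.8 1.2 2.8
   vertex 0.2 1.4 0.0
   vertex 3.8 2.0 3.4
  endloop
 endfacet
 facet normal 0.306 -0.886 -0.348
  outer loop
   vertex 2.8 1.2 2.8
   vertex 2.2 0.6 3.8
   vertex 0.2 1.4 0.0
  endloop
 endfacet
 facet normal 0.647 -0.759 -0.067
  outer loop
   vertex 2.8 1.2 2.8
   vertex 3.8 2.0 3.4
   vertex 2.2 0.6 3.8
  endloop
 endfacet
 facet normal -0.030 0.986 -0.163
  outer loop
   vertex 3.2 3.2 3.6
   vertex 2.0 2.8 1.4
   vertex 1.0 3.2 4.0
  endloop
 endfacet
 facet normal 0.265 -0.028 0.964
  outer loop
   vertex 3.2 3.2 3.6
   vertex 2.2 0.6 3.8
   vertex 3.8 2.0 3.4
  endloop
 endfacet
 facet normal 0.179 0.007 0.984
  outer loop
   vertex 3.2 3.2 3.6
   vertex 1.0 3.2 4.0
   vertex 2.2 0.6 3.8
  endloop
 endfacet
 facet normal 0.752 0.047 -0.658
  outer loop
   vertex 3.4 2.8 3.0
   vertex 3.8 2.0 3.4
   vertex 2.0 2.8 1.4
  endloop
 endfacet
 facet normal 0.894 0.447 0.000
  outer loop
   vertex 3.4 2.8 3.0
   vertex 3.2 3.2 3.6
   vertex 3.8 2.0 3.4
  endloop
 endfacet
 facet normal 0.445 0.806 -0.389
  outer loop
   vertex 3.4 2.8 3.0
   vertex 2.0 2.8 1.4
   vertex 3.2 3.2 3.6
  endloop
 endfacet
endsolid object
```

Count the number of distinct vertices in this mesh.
8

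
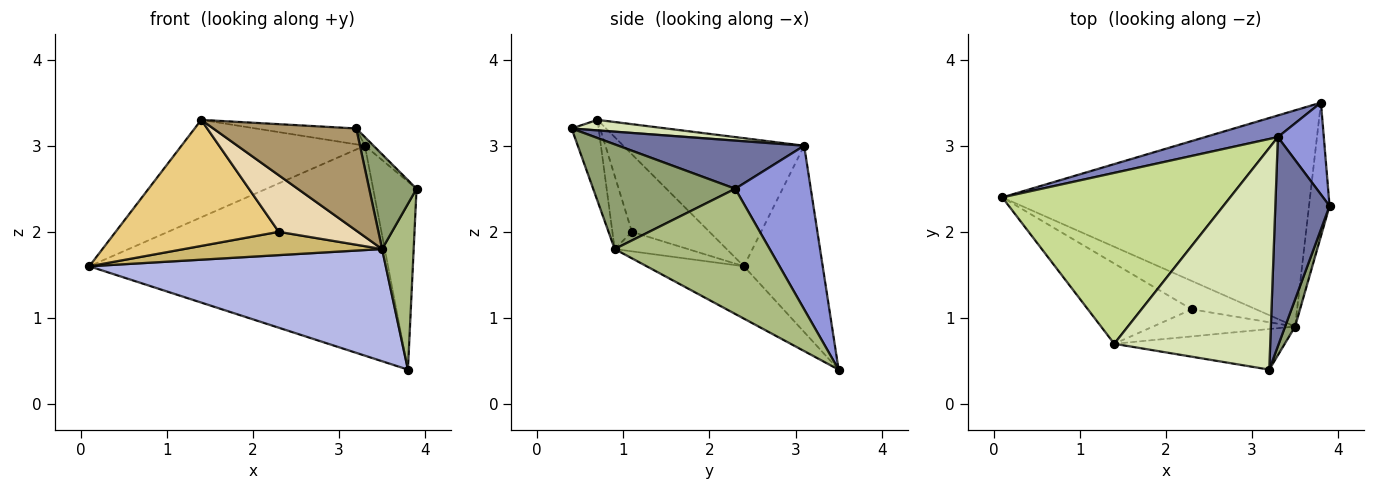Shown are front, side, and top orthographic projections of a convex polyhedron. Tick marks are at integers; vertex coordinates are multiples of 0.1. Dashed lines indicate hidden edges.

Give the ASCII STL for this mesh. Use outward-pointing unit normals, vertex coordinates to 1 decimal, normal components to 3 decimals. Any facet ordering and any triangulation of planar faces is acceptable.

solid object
 facet normal 0.664 0.031 0.747
  outer loop
   vertex 3.3 3.1 3.0
   vertex 3.2 0.4 3.2
   vertex 3.9 2.3 2.5
  endloop
 endfacet
 facet normal -0.254 0.962 0.099
  outer loop
   vertex 3.3 3.1 3.0
   vertex 3.8 3.5 0.4
   vertex 0.1 2.4 1.6
  endloop
 endfacet
 facet normal 0.842 0.484 0.236
  outer loop
   vertex 3.3 3.1 3.0
   vertex 3.9 2.3 2.5
   vertex 3.8 3.5 0.4
  endloop
 endfacet
 facet normal -0.149 -0.455 -0.878
  outer loop
   vertex 3.5 0.9 1.8
   vertex 0.1 2.4 1.6
   vertex 3.8 3.5 0.4
  endloop
 endfacet
 facet normal 0.945 -0.315 0.090
  outer loop
   vertex 3.5 0.9 1.8
   vertex 3.9 2.3 2.5
   vertex 3.2 0.4 3.2
  endloop
 endfacet
 facet normal 0.967 -0.197 -0.159
  outer loop
   vertex 3.5 0.9 1.8
   vertex 3.8 3.5 0.4
   vertex 3.9 2.3 2.5
  endloop
 endfacet
 facet normal -0.439 0.445 0.781
  outer loop
   vertex 1.4 0.7 3.3
   vertex 3.3 3.1 3.0
   vertex 0.1 2.4 1.6
  endloop
 endfacet
 facet normal 0.067 0.071 0.995
  outer loop
   vertex 1.4 0.7 3.3
   vertex 3.2 0.4 3.2
   vertex 3.3 3.1 3.0
  endloop
 endfacet
 facet normal -0.173 -0.915 -0.364
  outer loop
   vertex 1.4 0.7 3.3
   vertex 3.5 0.9 1.8
   vertex 3.2 0.4 3.2
  endloop
 endfacet
 facet normal -0.228 -0.618 -0.752
  outer loop
   vertex 2.3 1.1 2.0
   vertex 0.1 2.4 1.6
   vertex 3.5 0.9 1.8
  endloop
 endfacet
 facet normal -0.372 -0.783 -0.498
  outer loop
   vertex 2.3 1.1 2.0
   vertex 1.4 0.7 3.3
   vertex 0.1 2.4 1.6
  endloop
 endfacet
 facet normal -0.217 -0.881 -0.421
  outer loop
   vertex 2.3 1.1 2.0
   vertex 3.5 0.9 1.8
   vertex 1.4 0.7 3.3
  endloop
 endfacet
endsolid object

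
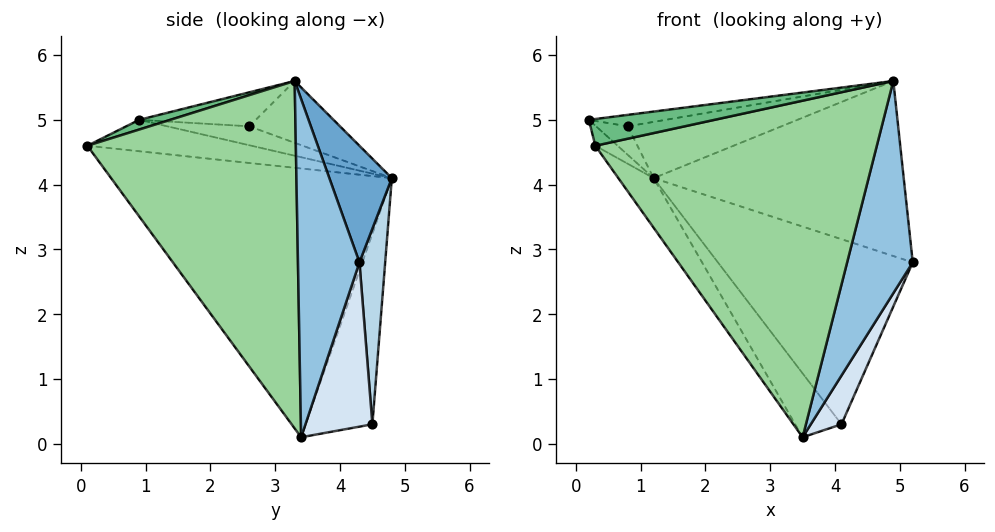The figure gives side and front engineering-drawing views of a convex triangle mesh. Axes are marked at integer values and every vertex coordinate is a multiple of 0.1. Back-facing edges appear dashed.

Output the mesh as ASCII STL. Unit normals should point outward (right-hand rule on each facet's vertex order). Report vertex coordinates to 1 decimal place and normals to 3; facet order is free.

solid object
 facet normal 0.227 0.909 0.349
  outer loop
   vertex 4.9 3.3 5.6
   vertex 5.2 4.3 2.8
   vertex 1.2 4.8 4.1
  endloop
 endfacet
 facet normal 0.672 -0.717 -0.184
  outer loop
   vertex 4.9 3.3 5.6
   vertex 3.5 3.4 0.1
   vertex 5.2 4.3 2.8
  endloop
 endfacet
 facet normal 0.131 0.991 0.022
  outer loop
   vertex 4.1 4.5 0.3
   vertex 1.2 4.8 4.1
   vertex 5.2 4.3 2.8
  endloop
 endfacet
 facet normal 0.834 -0.383 -0.398
  outer loop
   vertex 4.1 4.5 0.3
   vertex 5.2 4.3 2.8
   vertex 3.5 3.4 0.1
  endloop
 endfacet
 facet normal -0.682 0.473 -0.558
  outer loop
   vertex 4.1 4.5 0.3
   vertex 3.5 3.4 0.1
   vertex 1.2 4.8 4.1
  endloop
 endfacet
 facet normal -0.826 0.319 0.464
  outer loop
   vertex 0.8 2.6 4.9
   vertex 1.2 4.8 4.1
   vertex 0.2 0.9 5.0
  endloop
 endfacet
 facet normal -0.187 0.123 0.974
  outer loop
   vertex 0.8 2.6 4.9
   vertex 0.2 0.9 5.0
   vertex 4.9 3.3 5.6
  endloop
 endfacet
 facet normal -0.217 0.368 0.904
  outer loop
   vertex 0.8 2.6 4.9
   vertex 4.9 3.3 5.6
   vertex 1.2 4.8 4.1
  endloop
 endfacet
 facet normal 0.107 -0.434 0.895
  outer loop
   vertex 0.3 0.1 4.6
   vertex 4.9 3.3 5.6
   vertex 0.2 0.9 5.0
  endloop
 endfacet
 facet normal 0.587 -0.793 -0.164
  outer loop
   vertex 0.3 0.1 4.6
   vertex 3.5 3.4 0.1
   vertex 4.9 3.3 5.6
  endloop
 endfacet
 facet normal -0.880 0.120 -0.459
  outer loop
   vertex 0.3 0.1 4.6
   vertex 0.2 0.9 5.0
   vertex 1.2 4.8 4.1
  endloop
 endfacet
 facet normal -0.845 0.106 -0.523
  outer loop
   vertex 0.3 0.1 4.6
   vertex 1.2 4.8 4.1
   vertex 3.5 3.4 0.1
  endloop
 endfacet
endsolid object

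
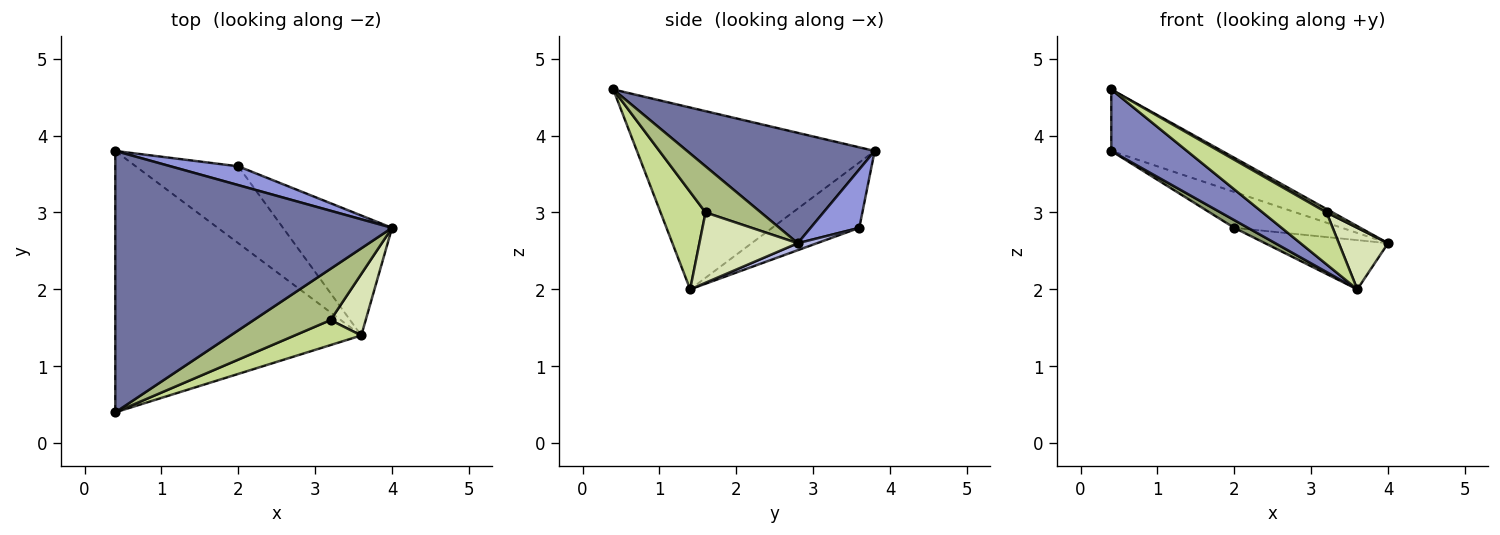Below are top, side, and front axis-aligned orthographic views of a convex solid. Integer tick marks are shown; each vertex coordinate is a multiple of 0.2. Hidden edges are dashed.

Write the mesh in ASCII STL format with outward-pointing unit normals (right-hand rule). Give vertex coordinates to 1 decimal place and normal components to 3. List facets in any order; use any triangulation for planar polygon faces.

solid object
 facet normal 0.362 0.214 0.907
  outer loop
   vertex 0.4 3.8 3.8
   vertex 0.4 0.4 4.6
   vertex 4.0 2.8 2.6
  endloop
 endfacet
 facet normal -0.584 -0.186 -0.790
  outer loop
   vertex 3.6 1.4 2.0
   vertex 0.4 0.4 4.6
   vertex 0.4 3.8 3.8
  endloop
 endfacet
 facet normal 0.372 0.822 0.431
  outer loop
   vertex 2.0 3.6 2.8
   vertex 0.4 3.8 3.8
   vertex 4.0 2.8 2.6
  endloop
 endfacet
 facet normal 0.059 0.379 -0.924
  outer loop
   vertex 2.0 3.6 2.8
   vertex 4.0 2.8 2.6
   vertex 3.6 1.4 2.0
  endloop
 endfacet
 facet normal -0.536 -0.084 -0.840
  outer loop
   vertex 2.0 3.6 2.8
   vertex 3.6 1.4 2.0
   vertex 0.4 3.8 3.8
  endloop
 endfacet
 facet normal 0.514 -0.057 0.856
  outer loop
   vertex 3.2 1.6 3.0
   vertex 4.0 2.8 2.6
   vertex 0.4 0.4 4.6
  endloop
 endfacet
 facet normal 0.535 -0.761 0.366
  outer loop
   vertex 3.2 1.6 3.0
   vertex 0.4 0.4 4.6
   vertex 3.6 1.4 2.0
  endloop
 endfacet
 facet normal 0.816 -0.408 0.408
  outer loop
   vertex 3.2 1.6 3.0
   vertex 3.6 1.4 2.0
   vertex 4.0 2.8 2.6
  endloop
 endfacet
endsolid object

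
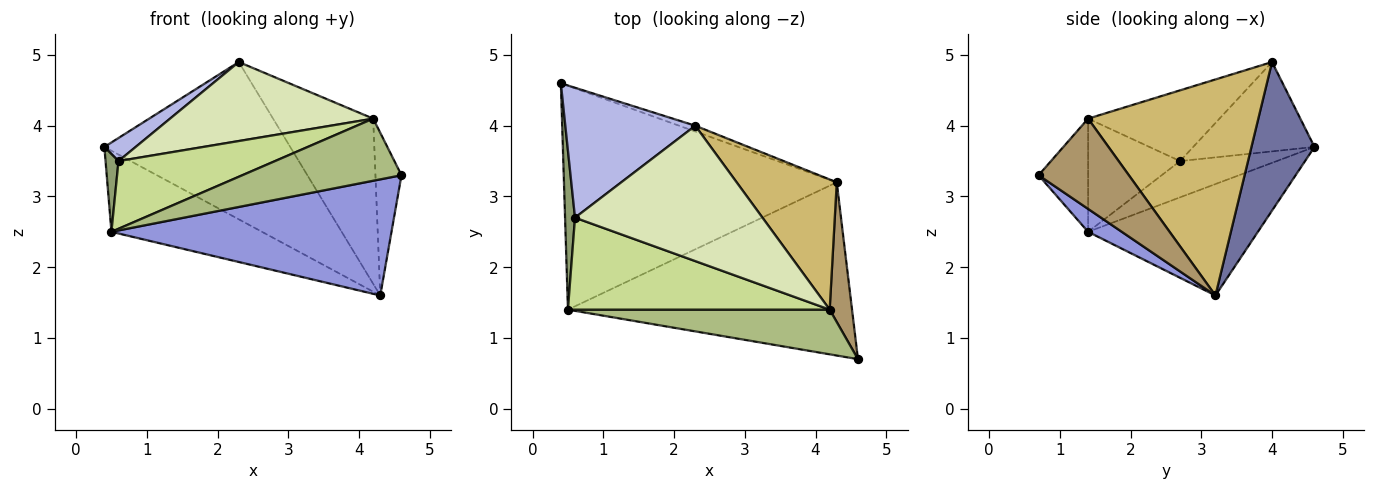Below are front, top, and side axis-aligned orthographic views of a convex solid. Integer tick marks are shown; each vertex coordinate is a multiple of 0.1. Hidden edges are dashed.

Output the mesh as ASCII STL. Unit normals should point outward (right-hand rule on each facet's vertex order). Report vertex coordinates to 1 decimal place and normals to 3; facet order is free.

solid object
 facet normal 0.321 0.946 -0.035
  outer loop
   vertex 2.3 4.0 4.9
   vertex 4.3 3.2 1.6
   vertex 0.4 4.6 3.7
  endloop
 endfacet
 facet normal -0.358 0.318 -0.878
  outer loop
   vertex 0.5 1.4 2.5
   vertex 0.4 4.6 3.7
   vertex 4.3 3.2 1.6
  endloop
 endfacet
 facet normal 0.067 -0.556 -0.829
  outer loop
   vertex 0.5 1.4 2.5
   vertex 4.3 3.2 1.6
   vertex 4.6 0.7 3.3
  endloop
 endfacet
 facet normal -0.561 -0.145 0.815
  outer loop
   vertex 0.6 2.7 3.5
   vertex 2.3 4.0 4.9
   vertex 0.4 4.6 3.7
  endloop
 endfacet
 facet normal -0.956 -0.128 0.262
  outer loop
   vertex 0.6 2.7 3.5
   vertex 0.4 4.6 3.7
   vertex 0.5 1.4 2.5
  endloop
 endfacet
 facet normal -0.245 -0.787 0.566
  outer loop
   vertex 4.2 1.4 4.1
   vertex 0.5 1.4 2.5
   vertex 4.6 0.7 3.3
  endloop
 endfacet
 facet normal -0.329 -0.560 0.761
  outer loop
   vertex 4.2 1.4 4.1
   vertex 0.6 2.7 3.5
   vertex 0.5 1.4 2.5
  endloop
 endfacet
 facet normal -0.310 -0.479 0.821
  outer loop
   vertex 4.2 1.4 4.1
   vertex 2.3 4.0 4.9
   vertex 0.6 2.7 3.5
  endloop
 endfacet
 facet normal 0.935 0.270 0.231
  outer loop
   vertex 4.2 1.4 4.1
   vertex 4.6 0.7 3.3
   vertex 4.3 3.2 1.6
  endloop
 endfacet
 facet normal 0.800 0.471 0.371
  outer loop
   vertex 4.2 1.4 4.1
   vertex 4.3 3.2 1.6
   vertex 2.3 4.0 4.9
  endloop
 endfacet
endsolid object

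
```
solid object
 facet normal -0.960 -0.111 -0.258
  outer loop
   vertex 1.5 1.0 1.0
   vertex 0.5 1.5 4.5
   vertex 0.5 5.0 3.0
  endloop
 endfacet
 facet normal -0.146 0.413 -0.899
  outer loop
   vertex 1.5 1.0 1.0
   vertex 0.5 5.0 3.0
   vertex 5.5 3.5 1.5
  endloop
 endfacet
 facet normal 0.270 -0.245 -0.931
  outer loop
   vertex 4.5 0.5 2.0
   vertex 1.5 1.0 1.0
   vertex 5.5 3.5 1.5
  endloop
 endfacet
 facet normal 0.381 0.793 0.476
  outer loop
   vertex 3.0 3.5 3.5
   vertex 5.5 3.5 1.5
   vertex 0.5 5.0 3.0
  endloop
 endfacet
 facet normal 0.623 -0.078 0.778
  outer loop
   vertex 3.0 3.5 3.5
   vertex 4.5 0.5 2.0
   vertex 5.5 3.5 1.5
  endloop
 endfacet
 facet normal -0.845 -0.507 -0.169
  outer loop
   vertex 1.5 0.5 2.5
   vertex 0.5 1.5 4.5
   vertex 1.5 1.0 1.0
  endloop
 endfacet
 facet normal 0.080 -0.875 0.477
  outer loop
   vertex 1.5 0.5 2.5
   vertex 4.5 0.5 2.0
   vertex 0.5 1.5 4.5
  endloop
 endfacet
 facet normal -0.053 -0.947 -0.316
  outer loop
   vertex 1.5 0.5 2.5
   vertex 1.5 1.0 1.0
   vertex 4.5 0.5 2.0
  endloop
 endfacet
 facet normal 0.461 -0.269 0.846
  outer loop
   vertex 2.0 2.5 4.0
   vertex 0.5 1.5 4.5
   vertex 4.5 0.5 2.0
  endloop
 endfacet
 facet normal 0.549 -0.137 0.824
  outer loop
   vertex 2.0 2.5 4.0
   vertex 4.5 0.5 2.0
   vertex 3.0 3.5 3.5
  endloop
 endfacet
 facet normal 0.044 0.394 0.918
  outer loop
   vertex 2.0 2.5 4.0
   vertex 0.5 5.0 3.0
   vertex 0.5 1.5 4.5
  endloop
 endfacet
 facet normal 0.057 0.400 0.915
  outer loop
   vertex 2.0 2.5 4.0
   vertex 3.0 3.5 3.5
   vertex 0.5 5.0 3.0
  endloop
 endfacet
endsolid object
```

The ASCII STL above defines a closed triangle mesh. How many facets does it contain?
12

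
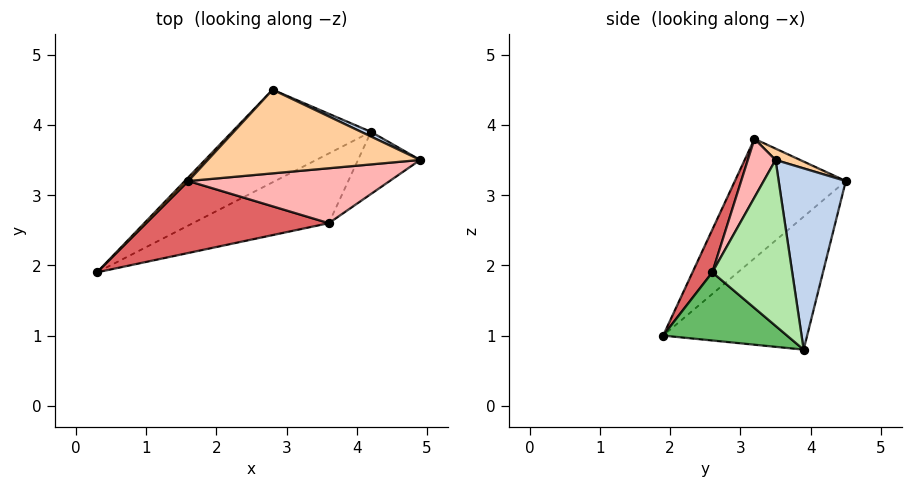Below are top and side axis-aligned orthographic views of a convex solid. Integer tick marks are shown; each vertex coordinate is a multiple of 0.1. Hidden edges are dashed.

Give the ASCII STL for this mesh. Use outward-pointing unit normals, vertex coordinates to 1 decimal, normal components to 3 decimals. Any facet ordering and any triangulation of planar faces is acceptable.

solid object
 facet normal -0.427 0.787 -0.446
  outer loop
   vertex 4.2 3.9 0.8
   vertex 0.3 1.9 1.0
   vertex 2.8 4.5 3.2
  endloop
 endfacet
 facet normal 0.427 0.904 0.023
  outer loop
   vertex 4.2 3.9 0.8
   vertex 2.8 4.5 3.2
   vertex 4.9 3.5 3.5
  endloop
 endfacet
 facet normal -0.730 0.683 0.021
  outer loop
   vertex 1.6 3.2 3.8
   vertex 2.8 4.5 3.2
   vertex 0.3 1.9 1.0
  endloop
 endfacet
 facet normal 0.049 0.381 0.923
  outer loop
   vertex 1.6 3.2 3.8
   vertex 4.9 3.5 3.5
   vertex 2.8 4.5 3.2
  endloop
 endfacet
 facet normal 0.323 -0.694 -0.644
  outer loop
   vertex 3.6 2.6 1.9
   vertex 0.3 1.9 1.0
   vertex 4.2 3.9 0.8
  endloop
 endfacet
 facet normal 0.757 -0.589 -0.283
  outer loop
   vertex 3.6 2.6 1.9
   vertex 4.2 3.9 0.8
   vertex 4.9 3.5 3.5
  endloop
 endfacet
 facet normal 0.090 -0.919 0.385
  outer loop
   vertex 3.6 2.6 1.9
   vertex 1.6 3.2 3.8
   vertex 0.3 1.9 1.0
  endloop
 endfacet
 facet normal 0.120 -0.904 0.411
  outer loop
   vertex 3.6 2.6 1.9
   vertex 4.9 3.5 3.5
   vertex 1.6 3.2 3.8
  endloop
 endfacet
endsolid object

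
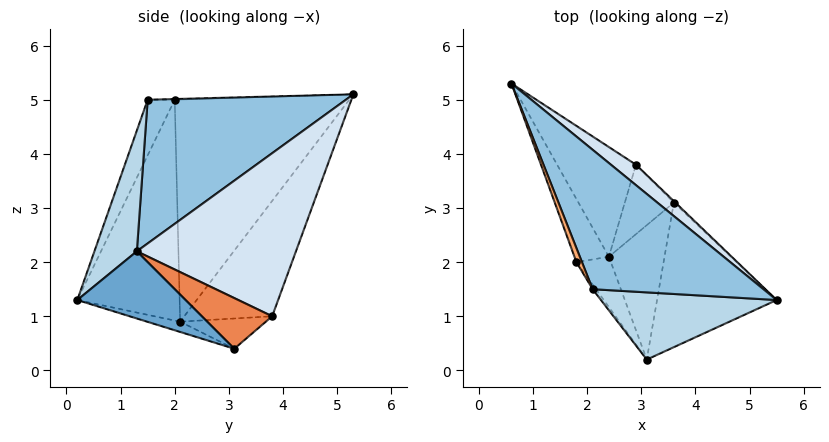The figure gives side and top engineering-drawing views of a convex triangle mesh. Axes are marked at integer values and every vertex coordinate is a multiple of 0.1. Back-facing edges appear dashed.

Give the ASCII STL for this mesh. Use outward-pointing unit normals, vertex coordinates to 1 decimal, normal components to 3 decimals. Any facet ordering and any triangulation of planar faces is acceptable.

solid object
 facet normal 0.461 -0.335 -0.822
  outer loop
   vertex 3.6 3.1 0.4
   vertex 5.5 1.3 2.2
   vertex 3.1 0.2 1.3
  endloop
 endfacet
 facet normal 0.627 0.228 0.745
  outer loop
   vertex 2.1 1.5 5.0
   vertex 5.5 1.3 2.2
   vertex 0.6 5.3 5.1
  endloop
 endfacet
 facet normal 0.263 -0.886 0.382
  outer loop
   vertex 2.1 1.5 5.0
   vertex 3.1 0.2 1.3
   vertex 5.5 1.3 2.2
  endloop
 endfacet
 facet normal 0.665 0.740 0.102
  outer loop
   vertex 2.9 3.8 1.0
   vertex 0.6 5.3 5.1
   vertex 5.5 1.3 2.2
  endloop
 endfacet
 facet normal 0.698 0.716 -0.021
  outer loop
   vertex 2.9 3.8 1.0
   vertex 5.5 1.3 2.2
   vertex 3.6 3.1 0.4
  endloop
 endfacet
 facet normal -0.127 -0.076 0.989
  outer loop
   vertex 1.8 2.0 5.0
   vertex 2.1 1.5 5.0
   vertex 0.6 5.3 5.1
  endloop
 endfacet
 facet normal -0.856 -0.514 -0.051
  outer loop
   vertex 1.8 2.0 5.0
   vertex 3.1 0.2 1.3
   vertex 2.1 1.5 5.0
  endloop
 endfacet
 facet normal -0.175 -0.264 -0.948
  outer loop
   vertex 2.4 2.1 0.9
   vertex 3.6 3.1 0.4
   vertex 3.1 0.2 1.3
  endloop
 endfacet
 facet normal -0.514 0.200 -0.834
  outer loop
   vertex 2.4 2.1 0.9
   vertex 2.9 3.8 1.0
   vertex 3.6 3.1 0.4
  endloop
 endfacet
 facet normal -0.796 0.266 -0.544
  outer loop
   vertex 2.4 2.1 0.9
   vertex 0.6 5.3 5.1
   vertex 2.9 3.8 1.0
  endloop
 endfacet
 facet normal -0.931 -0.334 -0.144
  outer loop
   vertex 2.4 2.1 0.9
   vertex 1.8 2.0 5.0
   vertex 0.6 5.3 5.1
  endloop
 endfacet
 facet normal -0.918 -0.369 -0.143
  outer loop
   vertex 2.4 2.1 0.9
   vertex 3.1 0.2 1.3
   vertex 1.8 2.0 5.0
  endloop
 endfacet
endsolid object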